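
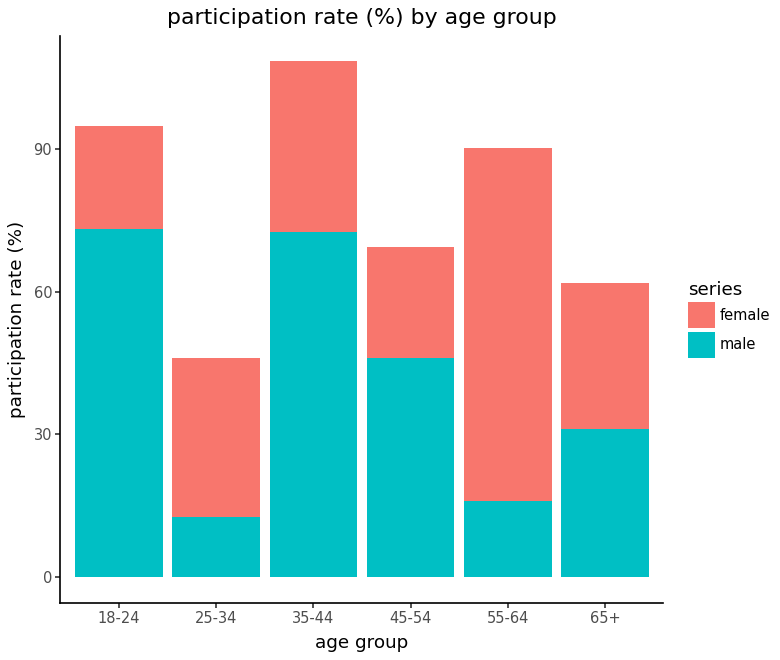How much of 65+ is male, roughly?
≈ 30

male top ≈ 30, bottom ≈ 0; segment ≈ 30.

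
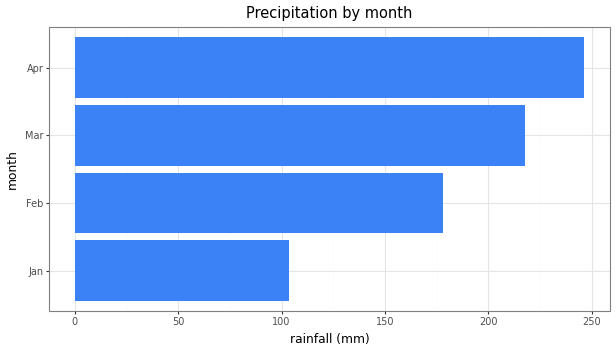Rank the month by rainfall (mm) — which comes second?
Top 3: Apr ≈ 250, Mar ≈ 225, Feb ≈ 175.

Mar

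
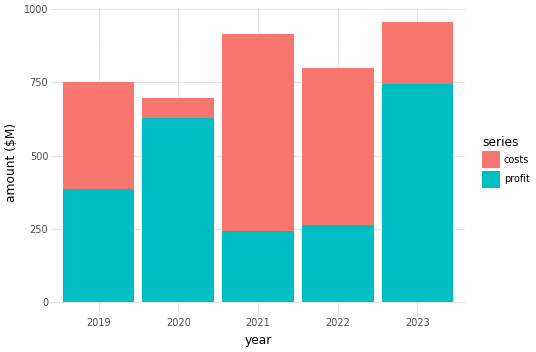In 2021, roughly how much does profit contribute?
≈ 200

profit top ≈ 200, bottom ≈ 0; segment ≈ 200.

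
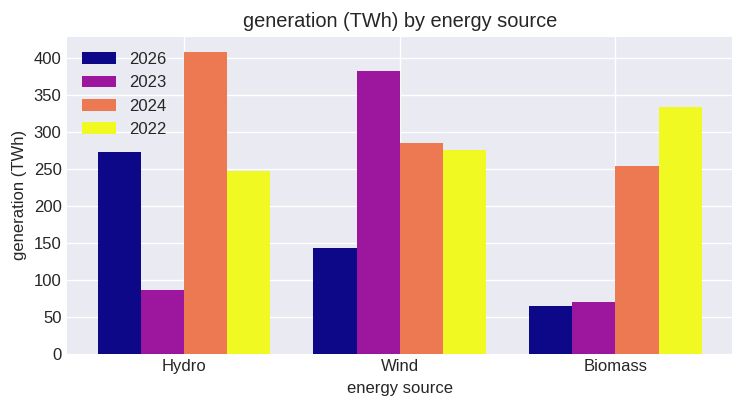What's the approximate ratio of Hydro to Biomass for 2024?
≈ 1.6×

Hydro ≈ 400, Biomass ≈ 250; 400/250 ≈ 1.6.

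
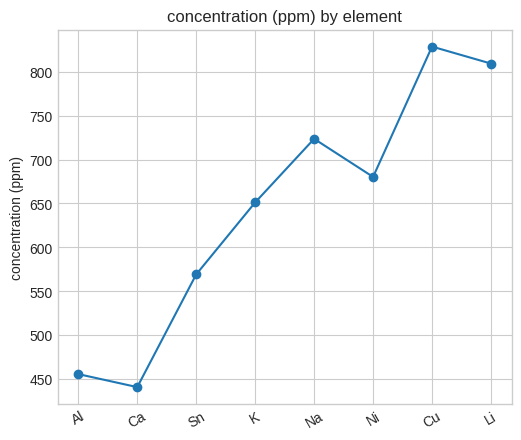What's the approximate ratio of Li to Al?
≈ 1.78×

Li ≈ 800, Al ≈ 450; 800/450 ≈ 1.78.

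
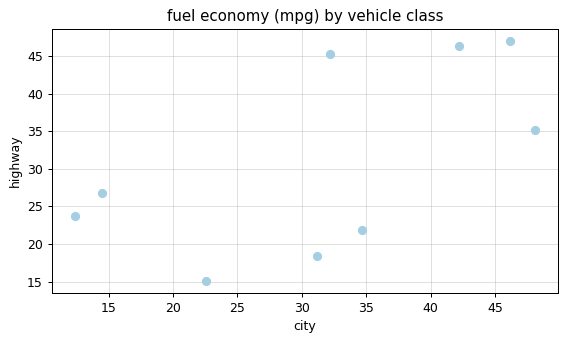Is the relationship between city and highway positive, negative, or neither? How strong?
positive, moderate

Points are positively correlated; moderate (|r| ≈ 0.6).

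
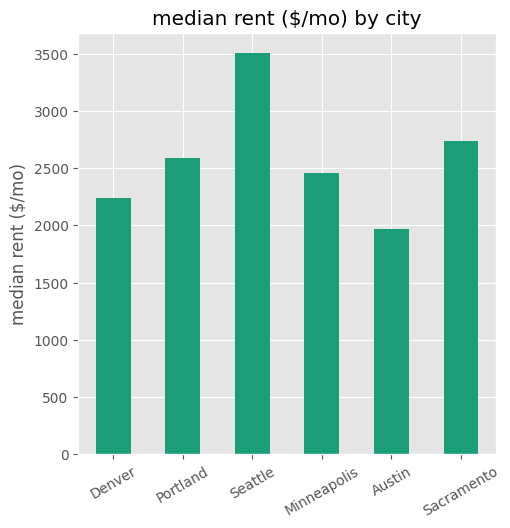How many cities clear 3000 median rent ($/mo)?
Above 3000: Seattle.

1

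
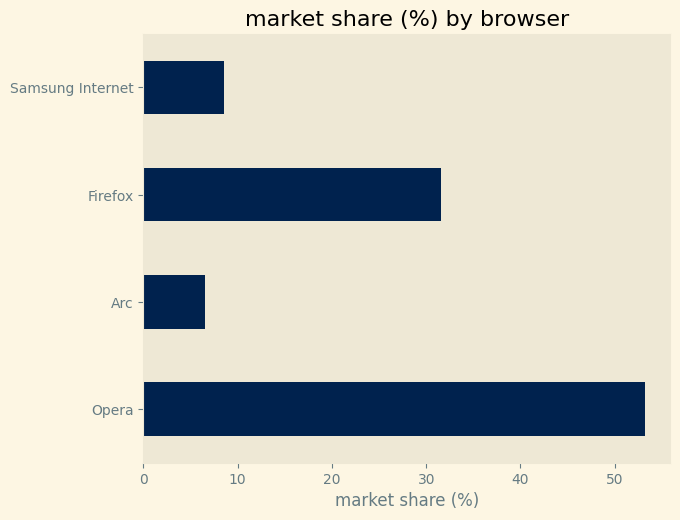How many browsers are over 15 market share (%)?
2

Above 15: Opera, Firefox.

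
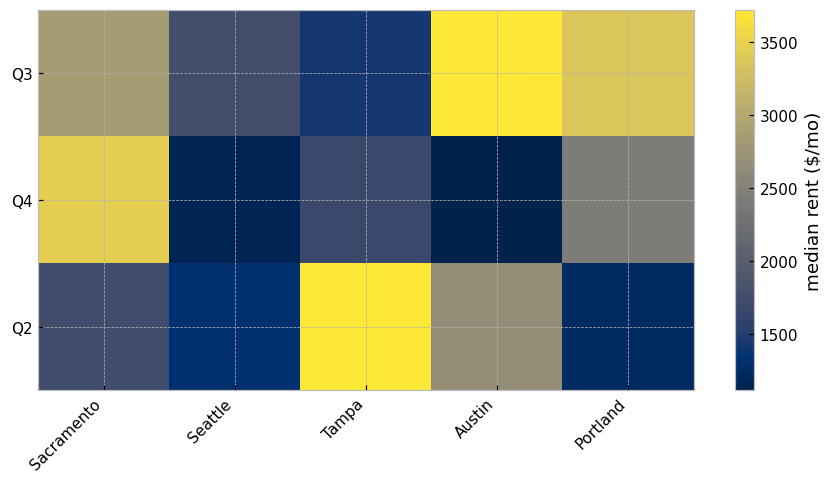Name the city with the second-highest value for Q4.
Portland

Top 3 for Q4: Sacramento ≈ 3500, Portland ≈ 2500, Tampa ≈ 1500.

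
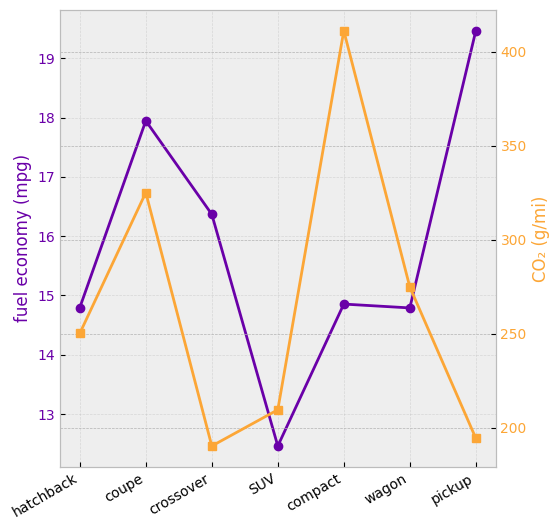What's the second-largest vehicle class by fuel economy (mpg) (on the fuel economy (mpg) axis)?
Top 3 (on the fuel economy (mpg) axis): pickup ≈ 19, coupe ≈ 18, crossover ≈ 16.

coupe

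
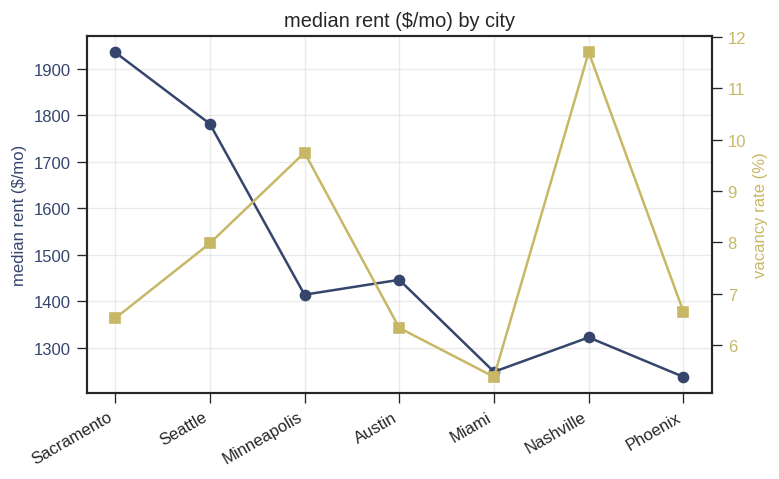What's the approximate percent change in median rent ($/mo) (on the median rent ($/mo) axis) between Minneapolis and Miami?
Minneapolis ≈ 1400, Miami ≈ 1200; (1200 − 1400) / 1400 ≈ -14.3%.

≈ -14.3%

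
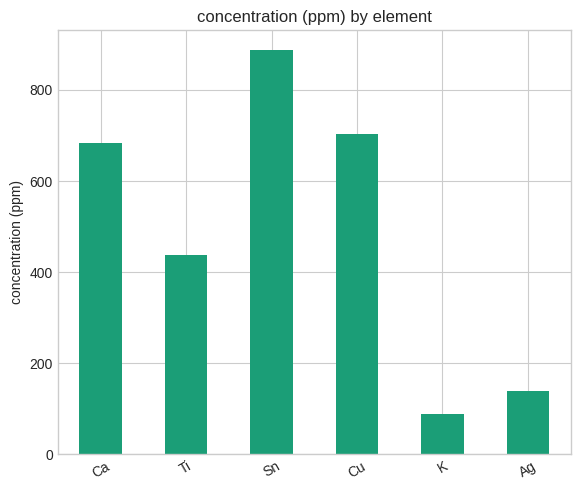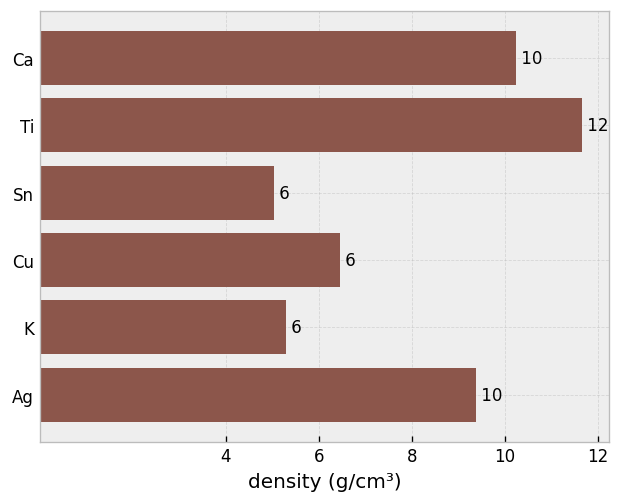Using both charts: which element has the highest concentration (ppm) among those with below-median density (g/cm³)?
Sn

Chart 2 median density (g/cm³) ≈ 8; below-median elements: Sn, Cu, K. Among those, Sn has the highest concentration (ppm) (≈ 900).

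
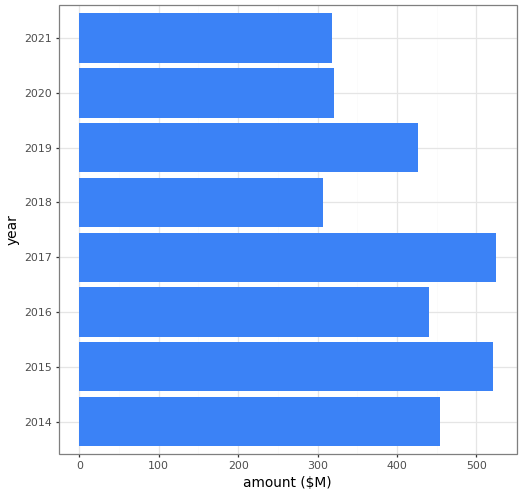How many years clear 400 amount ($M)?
Above 400: 2014, 2015, 2016, 2017, 2019.

5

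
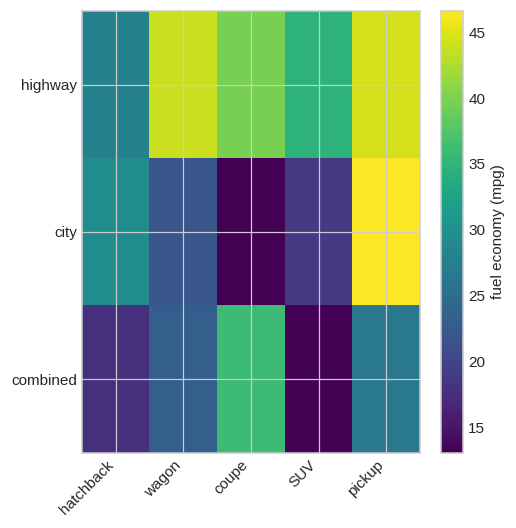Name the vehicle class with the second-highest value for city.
Top 3 for city: pickup ≈ 45, hatchback ≈ 30, wagon ≈ 20.

hatchback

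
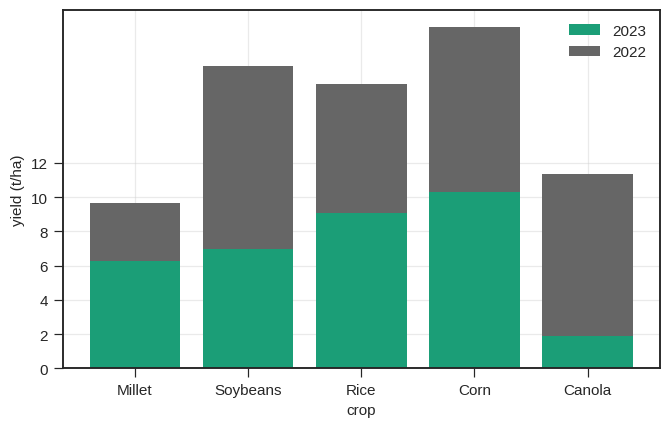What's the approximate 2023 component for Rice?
≈ 10

2023 top ≈ 10, bottom ≈ 0; segment ≈ 10.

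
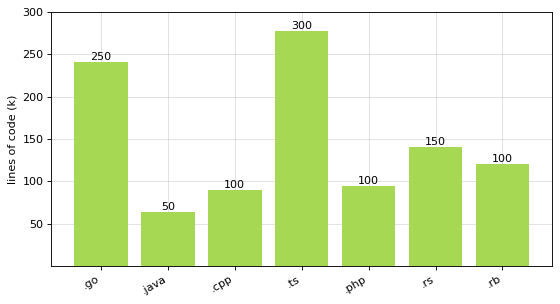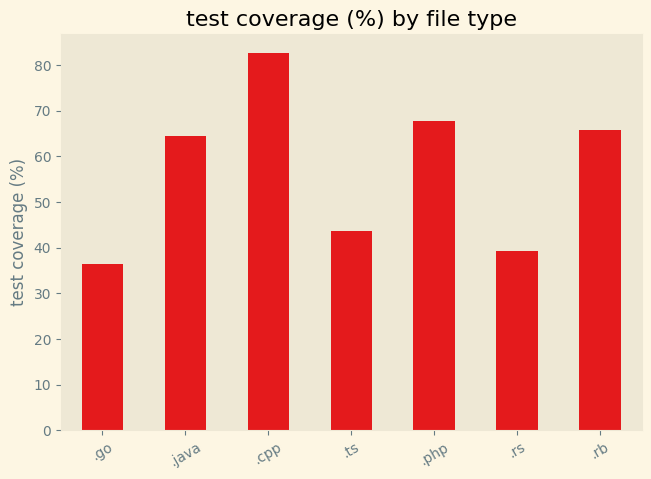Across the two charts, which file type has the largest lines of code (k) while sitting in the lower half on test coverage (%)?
Chart 2 median test coverage (%) ≈ 60; below-median file types: .go, .ts, .rs. Among those, .ts has the highest lines of code (k) (≈ 300).

.ts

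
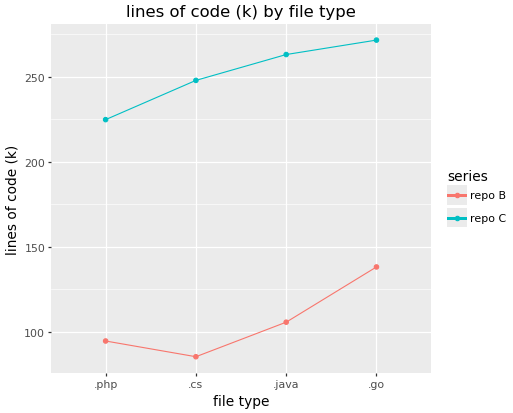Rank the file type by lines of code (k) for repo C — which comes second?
Top 3 for repo C: .go ≈ 280, .java ≈ 260, .cs ≈ 240.

.java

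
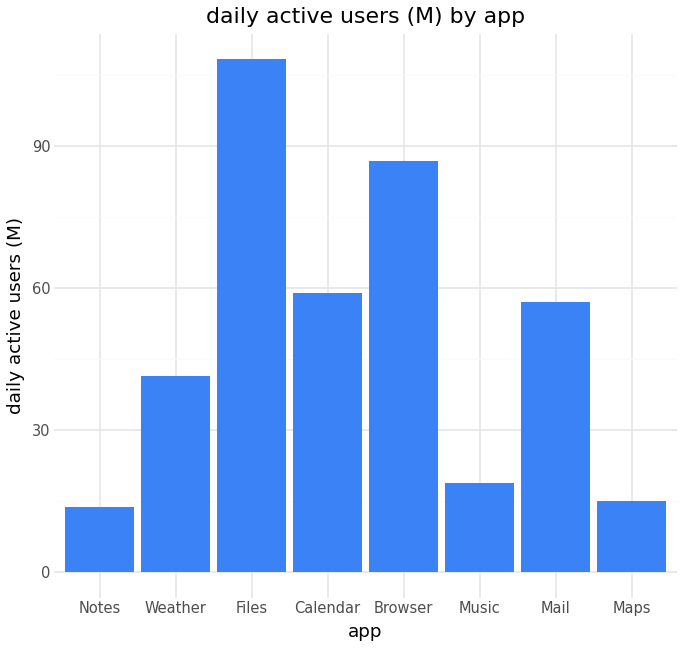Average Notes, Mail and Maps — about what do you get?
(10 + 60 + 20) / 3 ≈ 30.

≈ 30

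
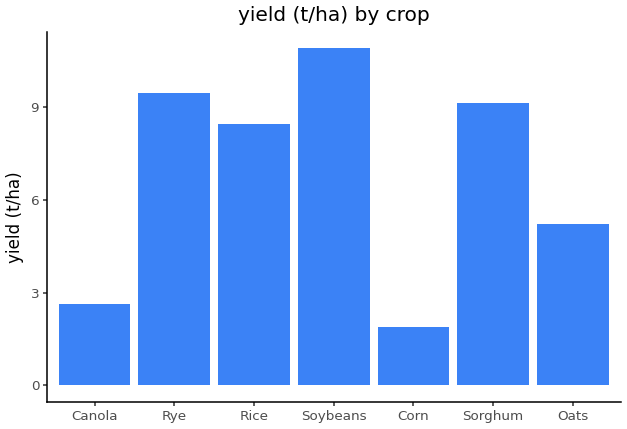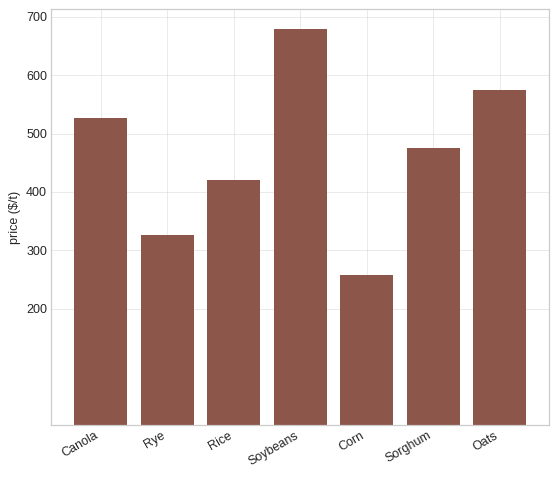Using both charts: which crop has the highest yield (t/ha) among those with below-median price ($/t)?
Rye

Chart 2 median price ($/t) ≈ 500; below-median crops: Rye, Rice, Corn. Among those, Rye has the highest yield (t/ha) (≈ 10).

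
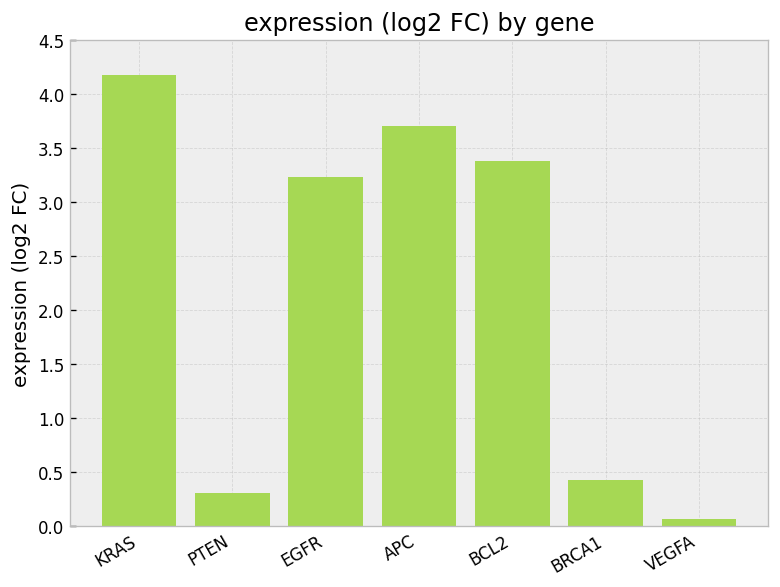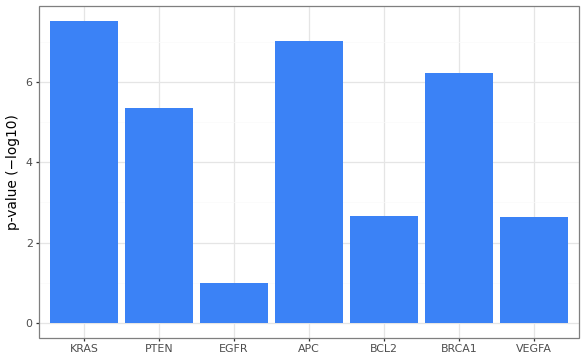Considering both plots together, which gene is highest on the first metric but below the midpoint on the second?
Chart 2 median p-value (−log10) ≈ 5; below-median genes: EGFR, BCL2, VEGFA. Among those, BCL2 has the highest expression (log2 FC) (≈ 3.5).

BCL2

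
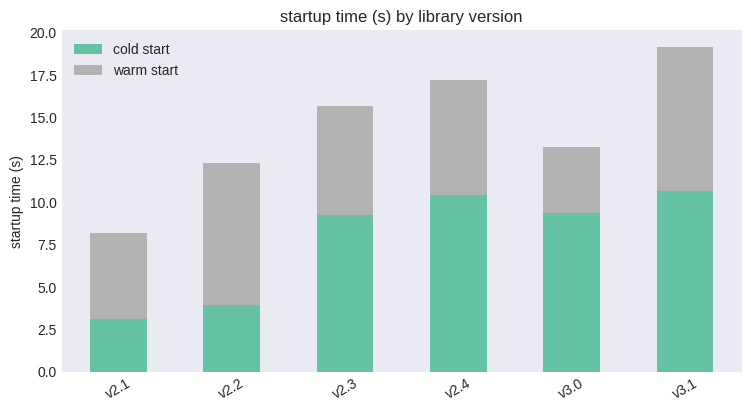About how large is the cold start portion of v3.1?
≈ 10

cold start top ≈ 10, bottom ≈ 0; segment ≈ 10.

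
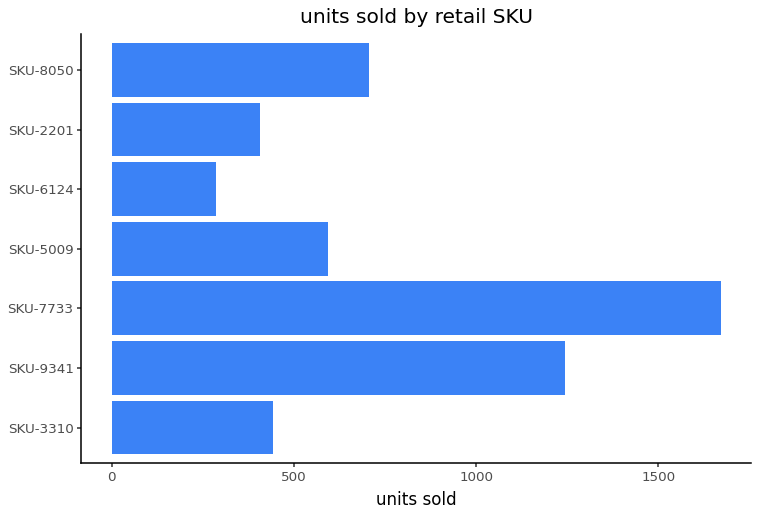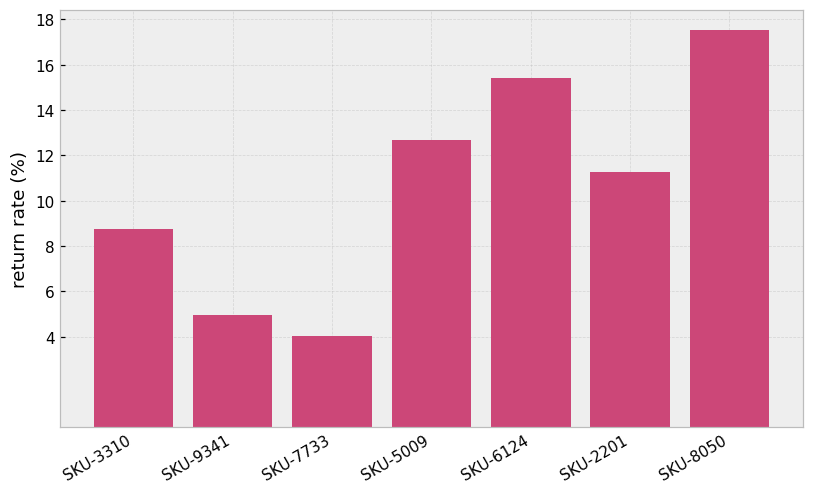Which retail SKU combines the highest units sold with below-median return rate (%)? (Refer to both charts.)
SKU-7733

Chart 2 median return rate (%) ≈ 12; below-median retail SKUs: SKU-3310, SKU-9341, SKU-7733. Among those, SKU-7733 has the highest units sold (≈ 1600).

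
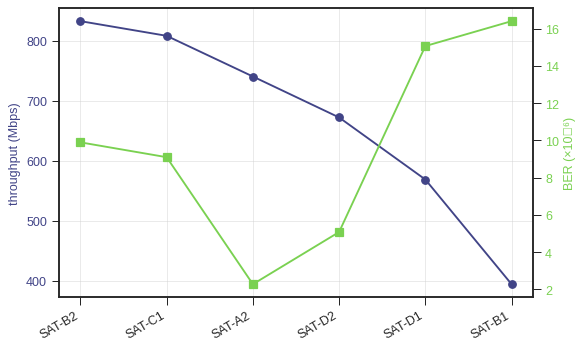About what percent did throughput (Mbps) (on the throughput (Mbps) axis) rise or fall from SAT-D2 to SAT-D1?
≈ -15.4%

SAT-D2 ≈ 650, SAT-D1 ≈ 550; (550 − 650) / 650 ≈ -15.4%.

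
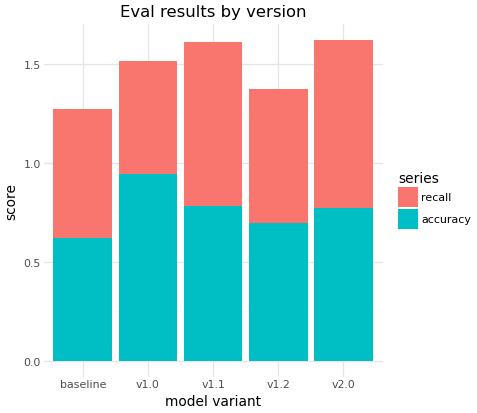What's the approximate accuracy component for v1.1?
≈ 0.8

accuracy top ≈ 0.8, bottom ≈ 0.0; segment ≈ 0.8.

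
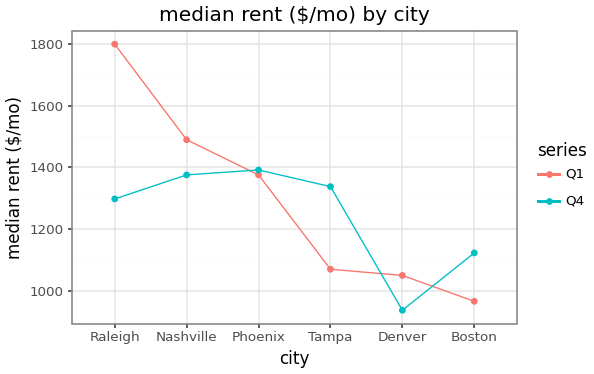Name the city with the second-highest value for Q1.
Top 3 for Q1: Raleigh ≈ 1800, Nashville ≈ 1500, Phoenix ≈ 1400.

Nashville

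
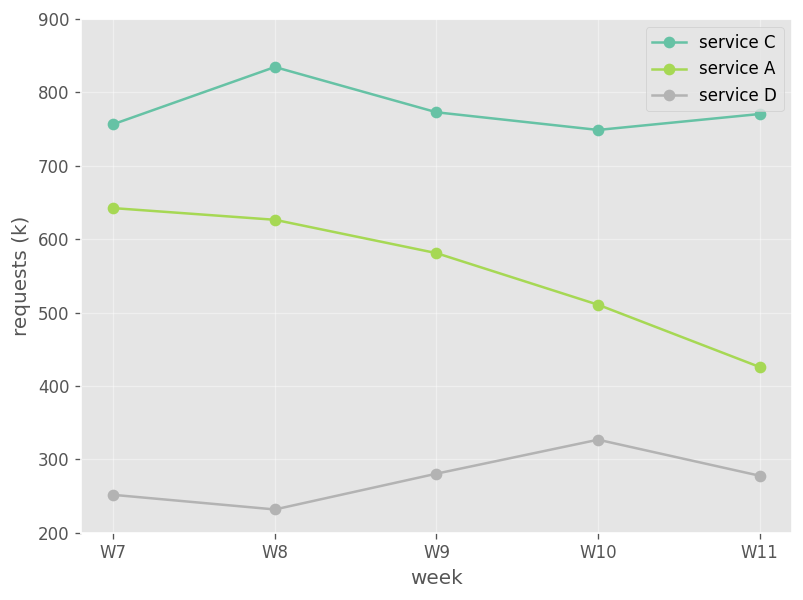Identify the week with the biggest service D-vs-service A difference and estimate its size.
W8, ≈ 400 k

W8: service D ≈ 200, service A ≈ 600 → gap ≈ 400. Next-largest (W7) is only ≈ 300.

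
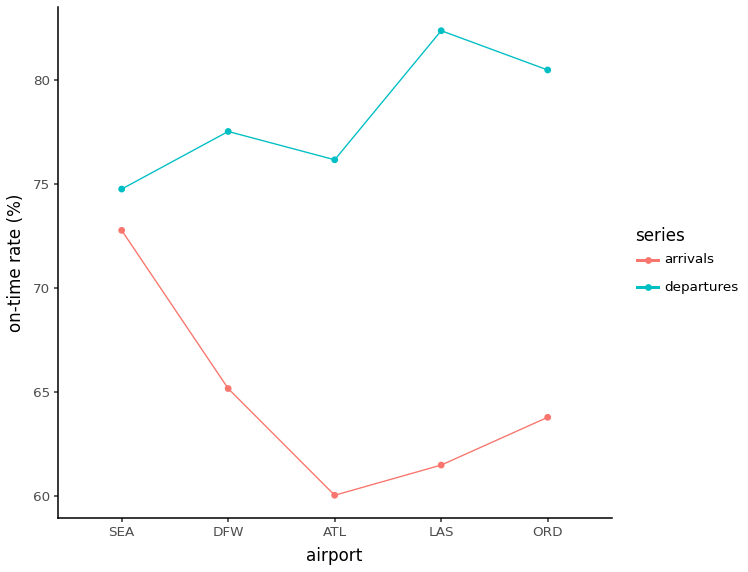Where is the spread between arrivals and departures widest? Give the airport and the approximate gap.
LAS, ≈ 20 %

LAS: arrivals ≈ 62, departures ≈ 82 → gap ≈ 20. Next-largest (ORD) is only ≈ 16.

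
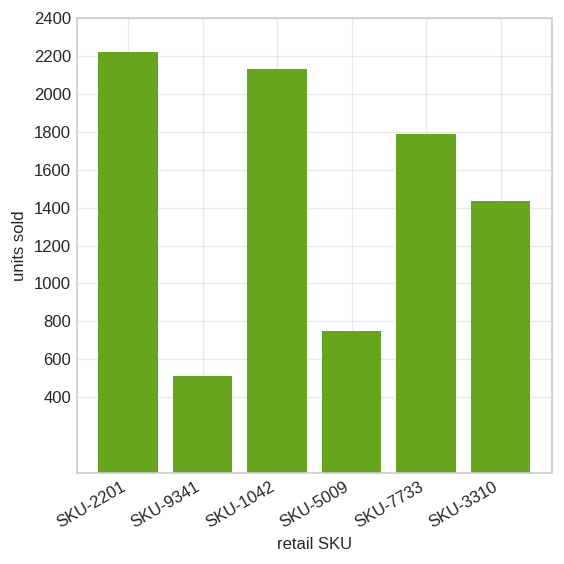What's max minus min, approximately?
Max SKU-2201 ≈ 2200, min SKU-9341 ≈ 600; range ≈ 1600.

≈ 1600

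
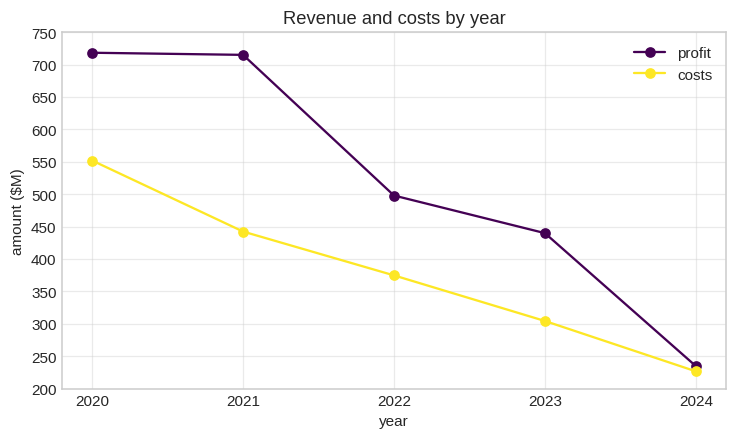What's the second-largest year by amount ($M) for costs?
2021

Top 3 for costs: 2020 ≈ 550, 2021 ≈ 450, 2022 ≈ 350.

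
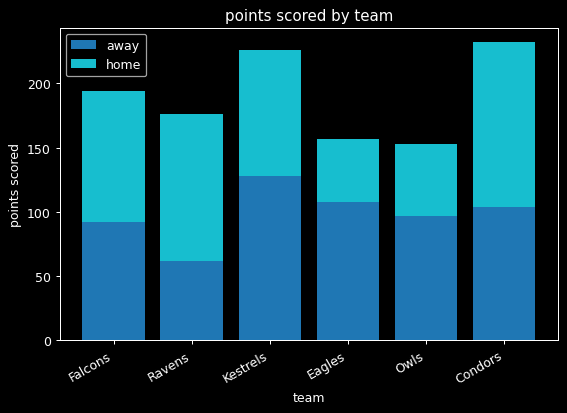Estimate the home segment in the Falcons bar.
home top ≈ 200, bottom ≈ 100; segment ≈ 100.

≈ 100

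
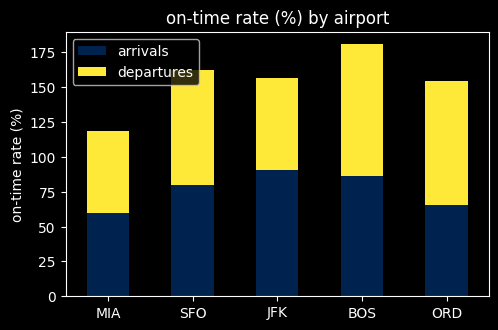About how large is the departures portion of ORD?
departures top ≈ 160, bottom ≈ 60; segment ≈ 100.

≈ 100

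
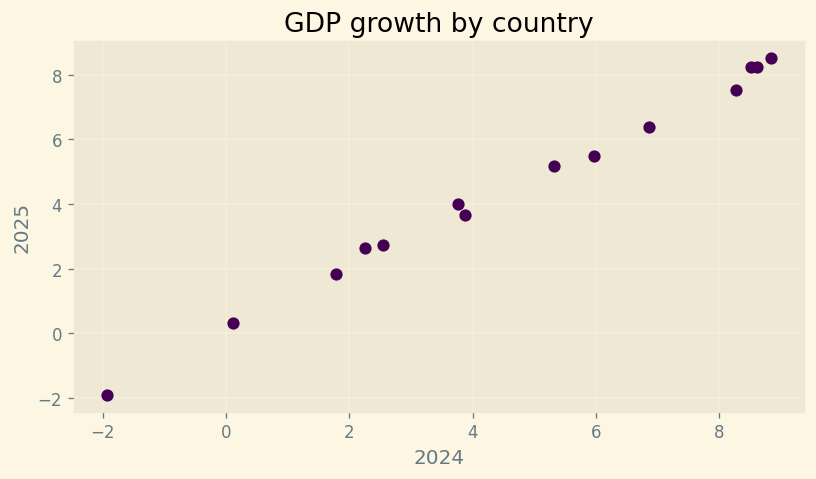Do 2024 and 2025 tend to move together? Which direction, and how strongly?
positive, strong

Points are positively correlated; strong (|r| ≈ 1.0).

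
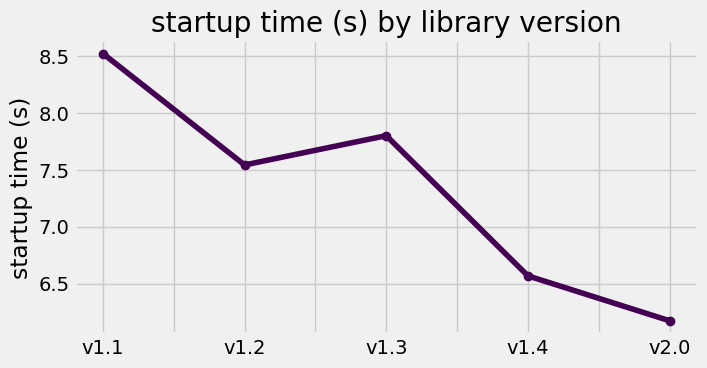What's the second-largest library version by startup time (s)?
Top 3: v1.1 ≈ 8.6, v1.3 ≈ 7.8, v1.2 ≈ 7.6.

v1.3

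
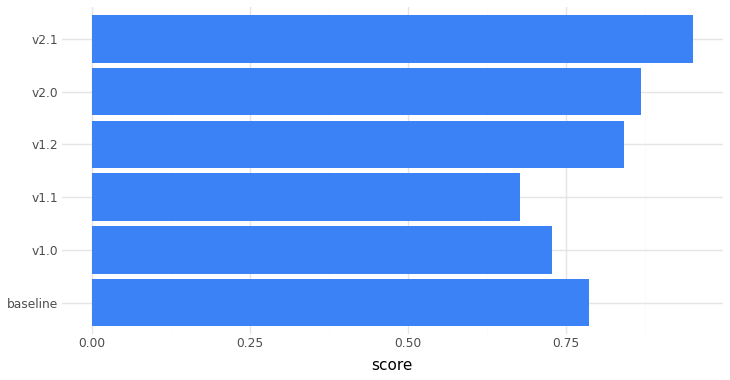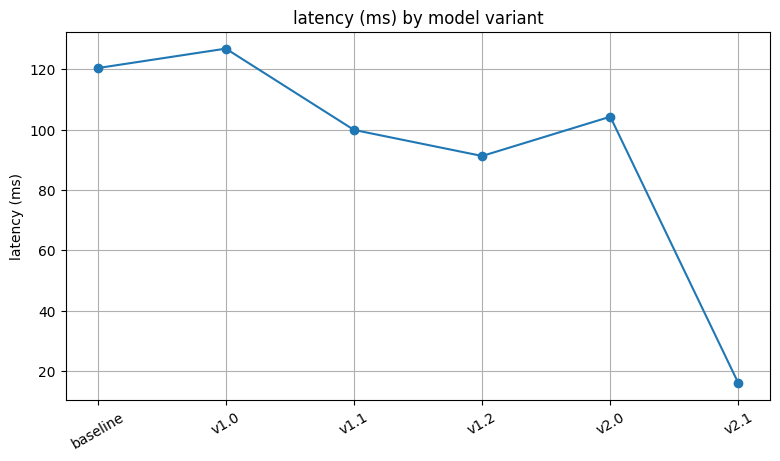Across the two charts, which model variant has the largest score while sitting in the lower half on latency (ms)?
v2.1

Chart 2 median latency (ms) ≈ 100; below-median model variants: v1.1, v1.2, v2.1. Among those, v2.1 has the highest score (≈ 0.9).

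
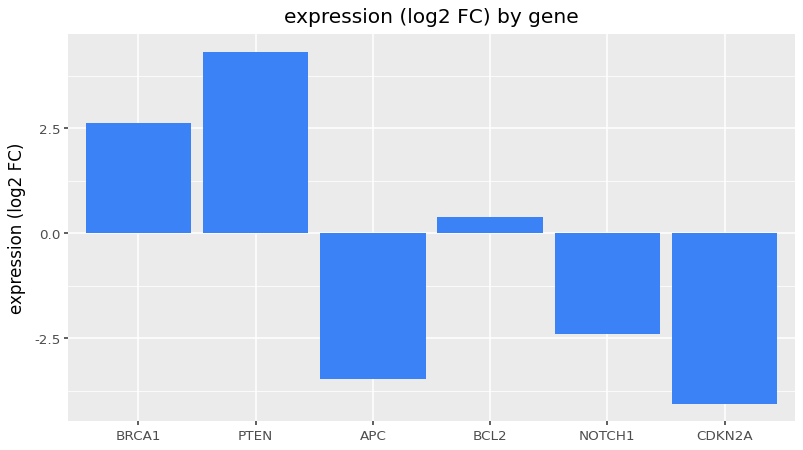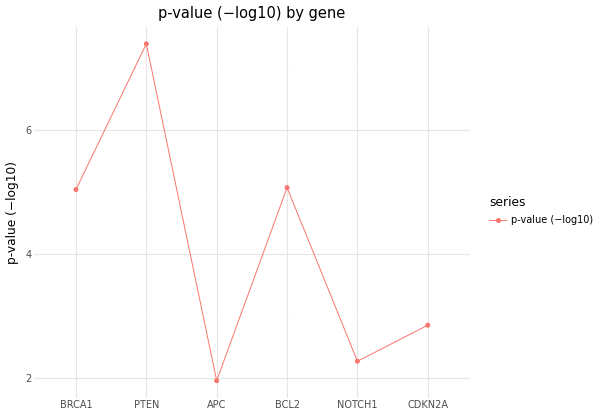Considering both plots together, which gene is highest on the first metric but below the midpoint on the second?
NOTCH1

Chart 2 median p-value (−log10) ≈ 4; below-median genes: APC, NOTCH1, CDKN2A. Among those, NOTCH1 has the highest expression (log2 FC) (≈ -2.5).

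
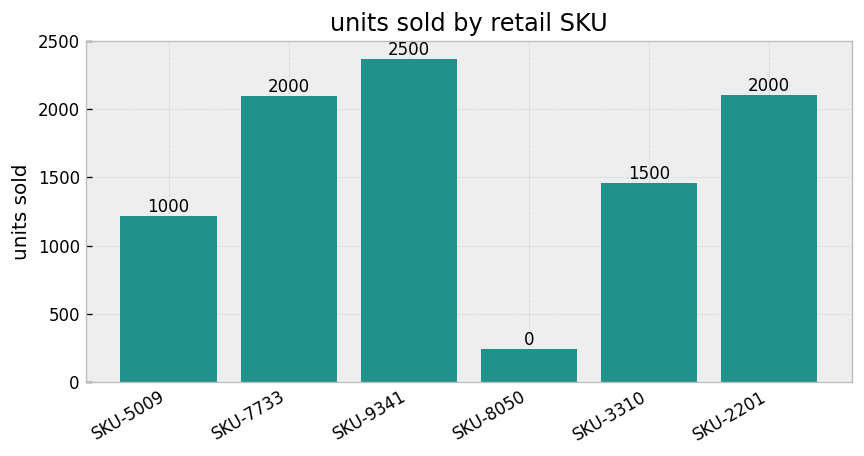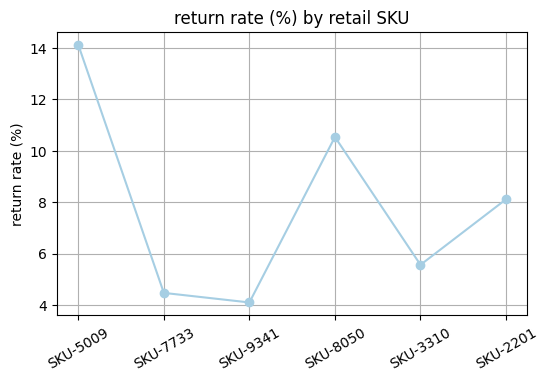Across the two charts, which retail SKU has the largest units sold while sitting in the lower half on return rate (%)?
Chart 2 median return rate (%) ≈ 6; below-median retail SKUs: SKU-7733, SKU-9341, SKU-3310. Among those, SKU-9341 has the highest units sold (≈ 2500).

SKU-9341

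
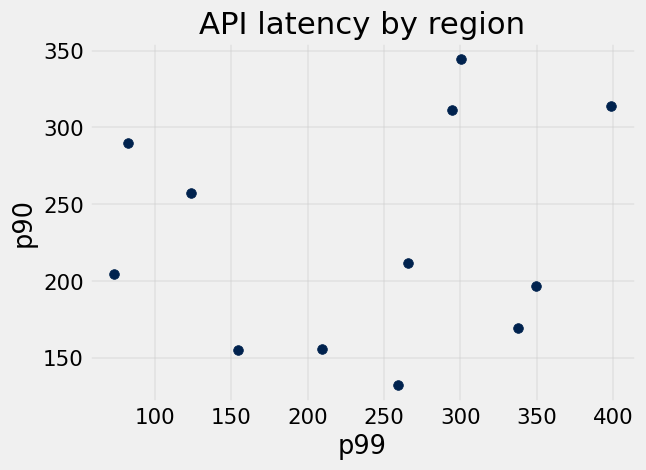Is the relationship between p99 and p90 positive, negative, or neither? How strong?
Points are roughly uncorrelated; weak (|r| ≈ 0.2).

no clear correlation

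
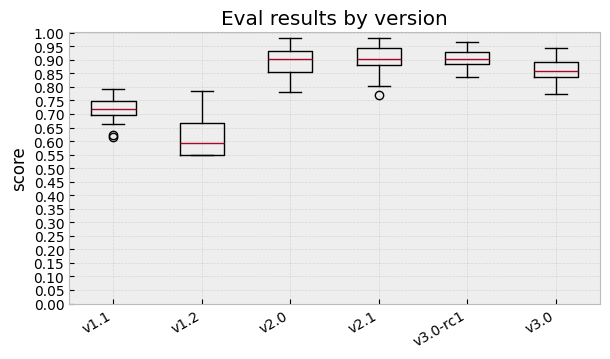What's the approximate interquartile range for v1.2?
≈ 0.10

Q3 ≈ 0.65, Q1 ≈ 0.55; IQR ≈ 0.10.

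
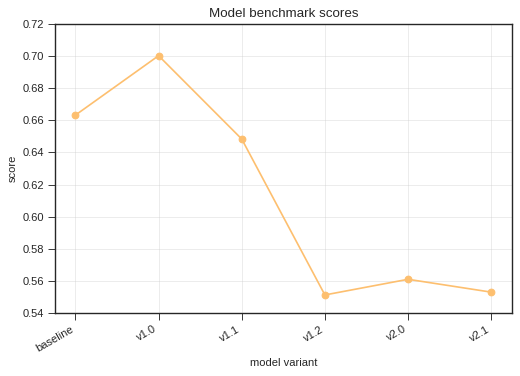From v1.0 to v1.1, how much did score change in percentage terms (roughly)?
v1.0 ≈ 0.70, v1.1 ≈ 0.64; (0.64 − 0.70) / 0.70 ≈ -8.6%.

≈ -8.6%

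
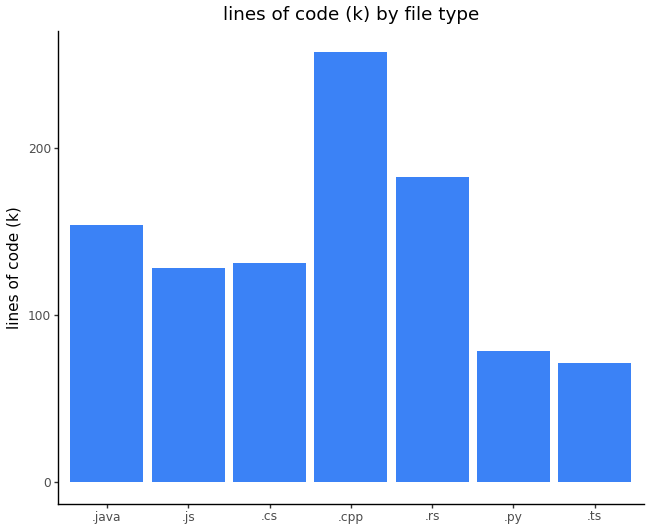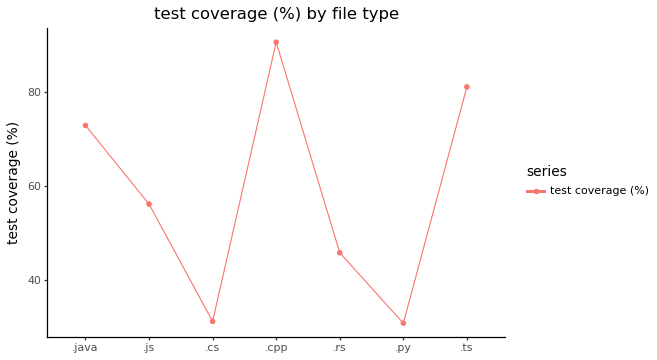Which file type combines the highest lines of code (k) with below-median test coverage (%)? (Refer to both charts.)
Chart 2 median test coverage (%) ≈ 60; below-median file types: .cs, .rs, .py. Among those, .rs has the highest lines of code (k) (≈ 175).

.rs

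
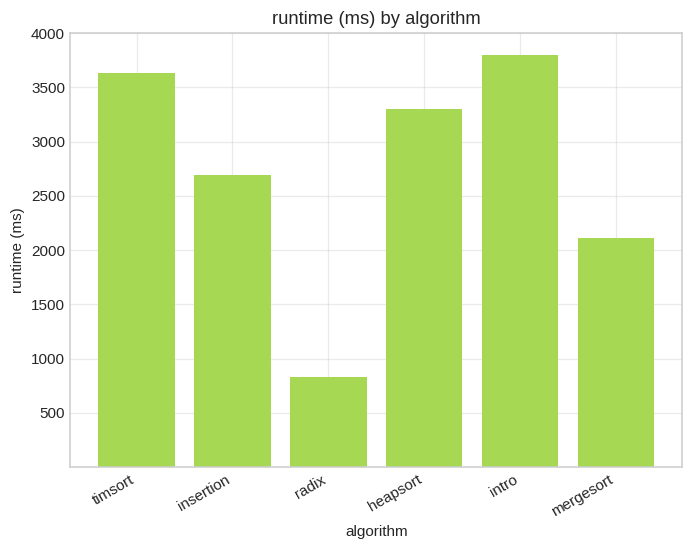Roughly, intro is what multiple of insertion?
intro ≈ 4000, insertion ≈ 2500; 4000/2500 ≈ 1.6.

≈ 1.6×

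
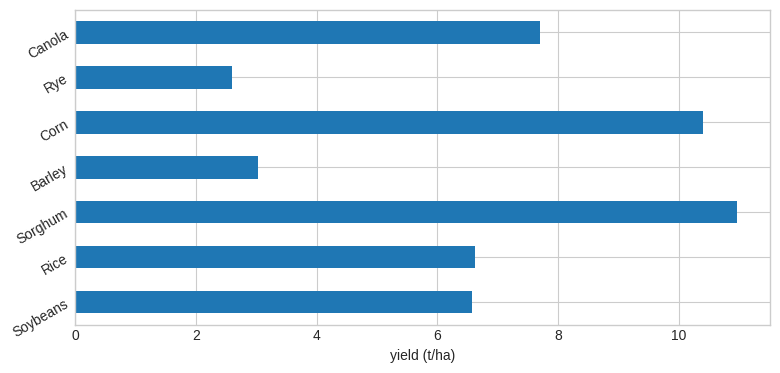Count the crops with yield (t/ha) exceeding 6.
5

Above 6: Soybeans, Rice, Sorghum, Corn, Canola.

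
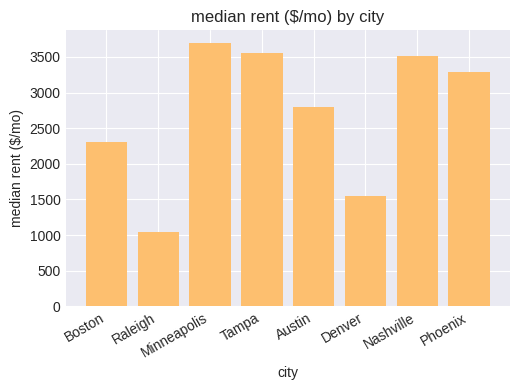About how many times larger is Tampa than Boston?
≈ 1.4×

Tampa ≈ 3500, Boston ≈ 2500; 3500/2500 ≈ 1.4.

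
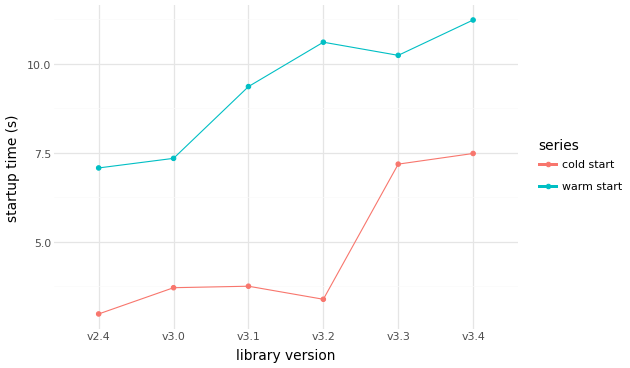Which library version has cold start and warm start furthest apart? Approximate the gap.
v3.2: cold start ≈ 3, warm start ≈ 11 → gap ≈ 8. Next-largest (v3.1) is only ≈ 5.

v3.2, ≈ 8 s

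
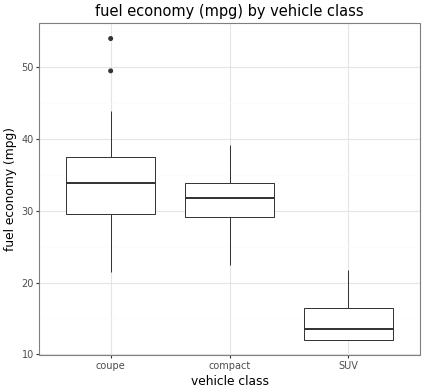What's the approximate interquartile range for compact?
≈ 4

Q3 ≈ 34, Q1 ≈ 30; IQR ≈ 4.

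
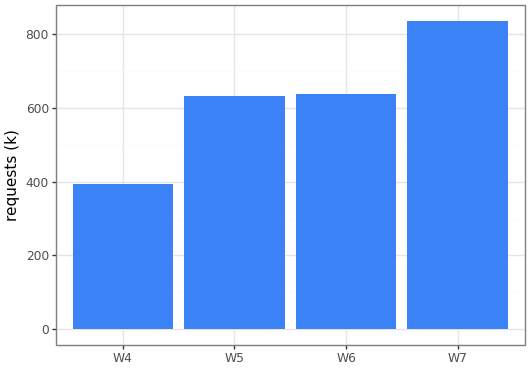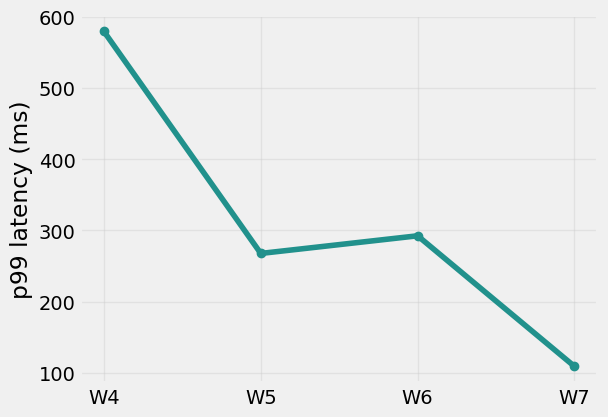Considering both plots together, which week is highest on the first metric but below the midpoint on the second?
W7

Chart 2 median p99 latency (ms) ≈ 300; below-median weeks: W5, W7. Among those, W7 has the highest requests (k) (≈ 800).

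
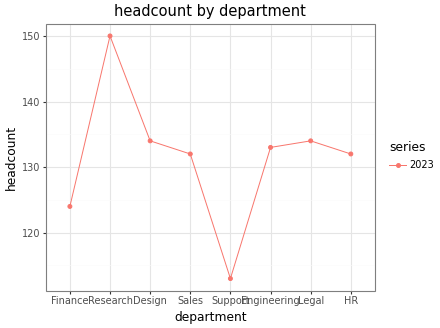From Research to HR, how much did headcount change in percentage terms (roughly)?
Research ≈ 150, HR ≈ 130; (130 − 150) / 150 ≈ -13.3%.

≈ -13.3%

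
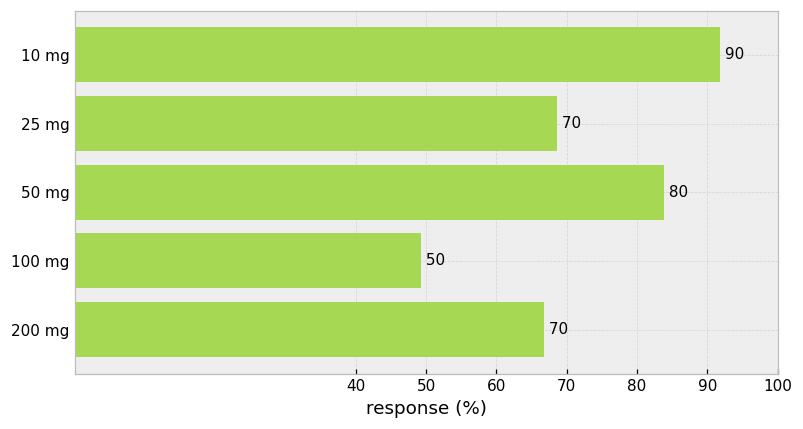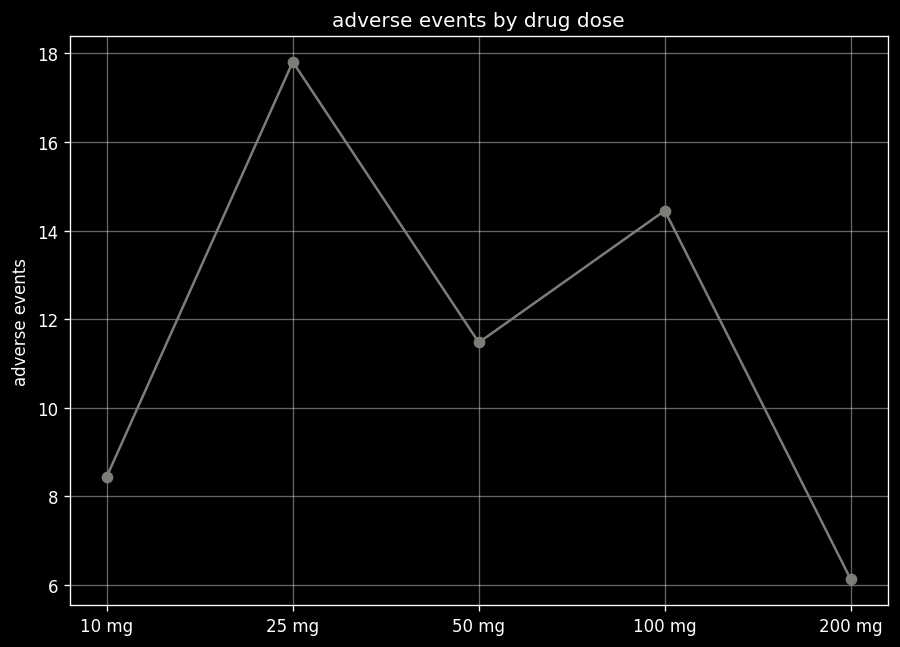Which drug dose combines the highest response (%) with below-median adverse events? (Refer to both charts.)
10 mg

Chart 2 median adverse events ≈ 12; below-median drug doses: 10 mg, 200 mg. Among those, 10 mg has the highest response (%) (≈ 90).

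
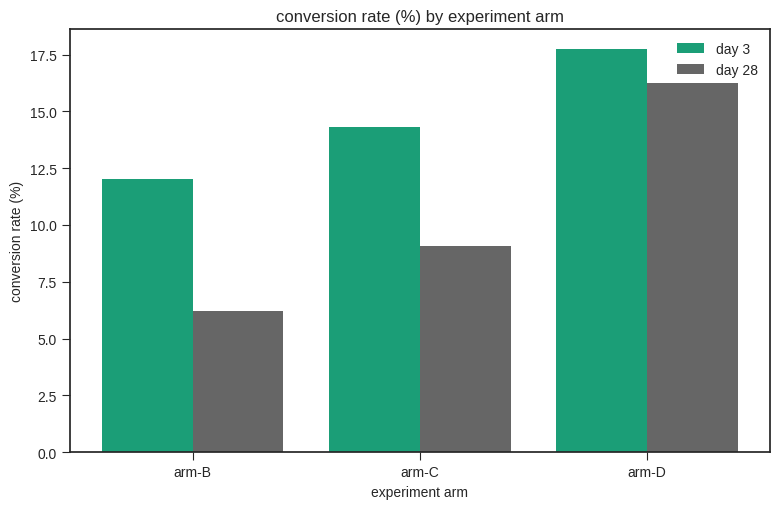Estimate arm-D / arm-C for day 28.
arm-D ≈ 16, arm-C ≈ 10; 16/10 ≈ 1.6.

≈ 1.6×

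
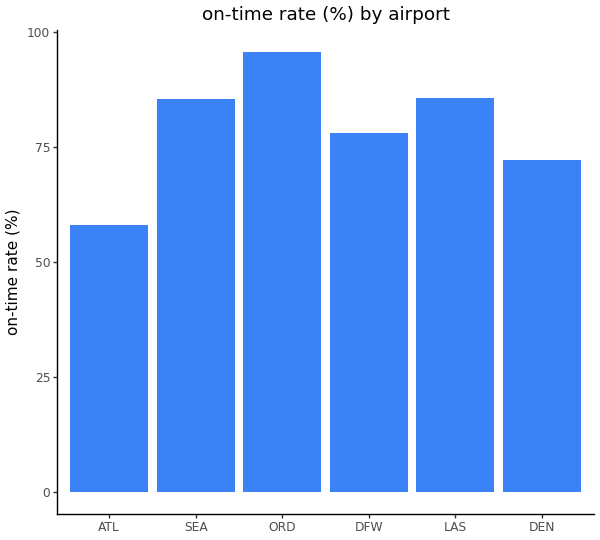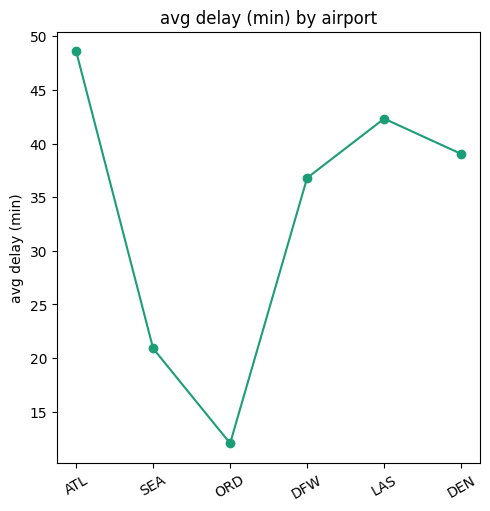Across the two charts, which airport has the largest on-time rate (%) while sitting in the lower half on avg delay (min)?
Chart 2 median avg delay (min) ≈ 40; below-median airports: SEA, ORD, DFW. Among those, ORD has the highest on-time rate (%) (≈ 100).

ORD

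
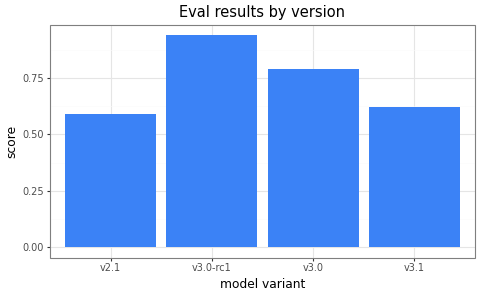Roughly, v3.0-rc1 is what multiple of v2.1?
v3.0-rc1 ≈ 0.9, v2.1 ≈ 0.6; 0.9/0.6 ≈ 1.5.

≈ 1.5×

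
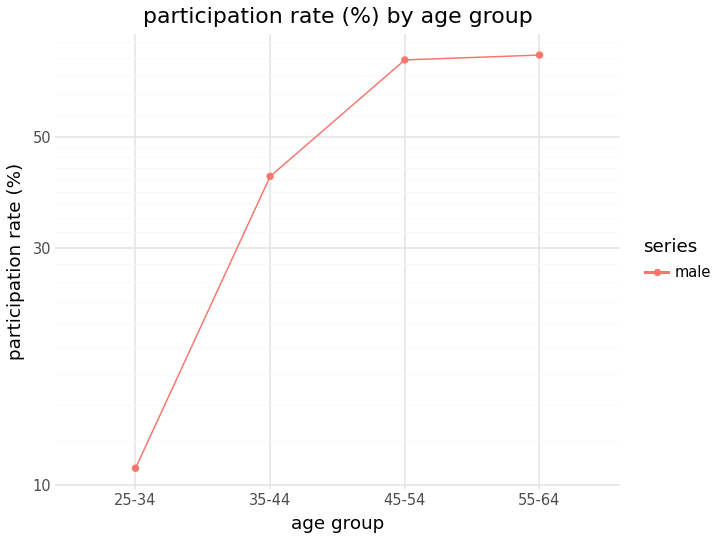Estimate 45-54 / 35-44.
45-54 ≈ 70, 35-44 ≈ 40; 70/40 ≈ 1.75.

≈ 1.75×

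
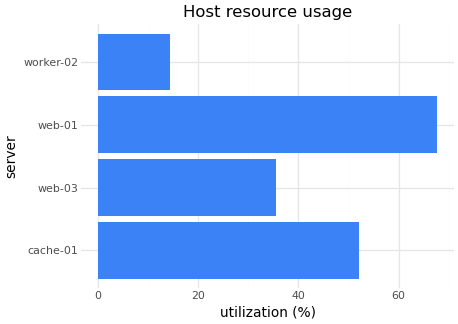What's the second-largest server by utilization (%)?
Top 3: web-01 ≈ 70, cache-01 ≈ 50, web-03 ≈ 40.

cache-01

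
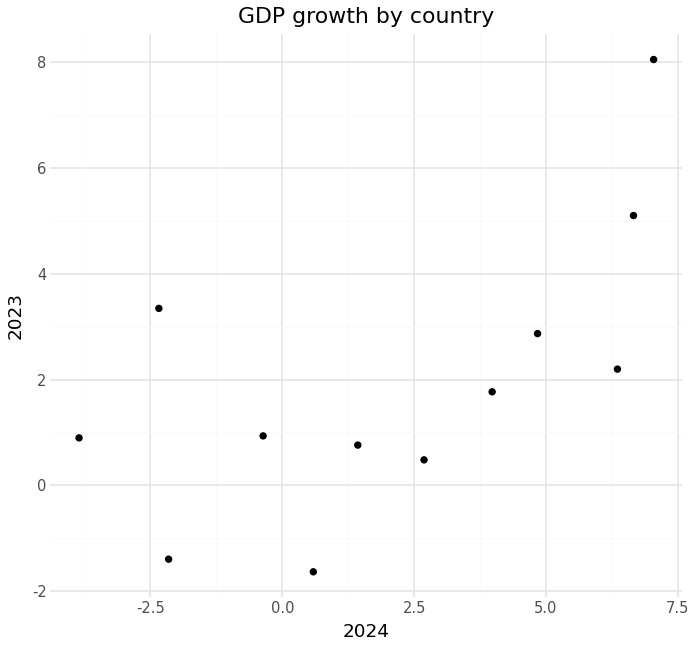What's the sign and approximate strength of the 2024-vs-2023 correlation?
Points are positively correlated; moderate (|r| ≈ 0.6).

positive, moderate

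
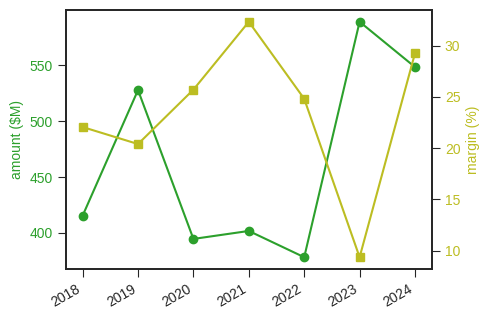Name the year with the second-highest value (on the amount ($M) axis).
2024

Top 3 (on the amount ($M) axis): 2023 ≈ 580, 2024 ≈ 540, 2019 ≈ 520.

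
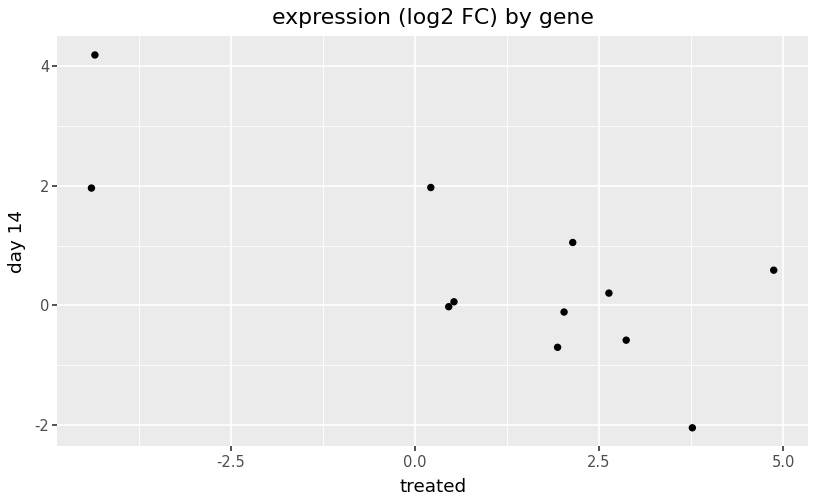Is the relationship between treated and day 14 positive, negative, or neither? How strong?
negative, strong

Points are negatively correlated; strong (|r| ≈ 0.8).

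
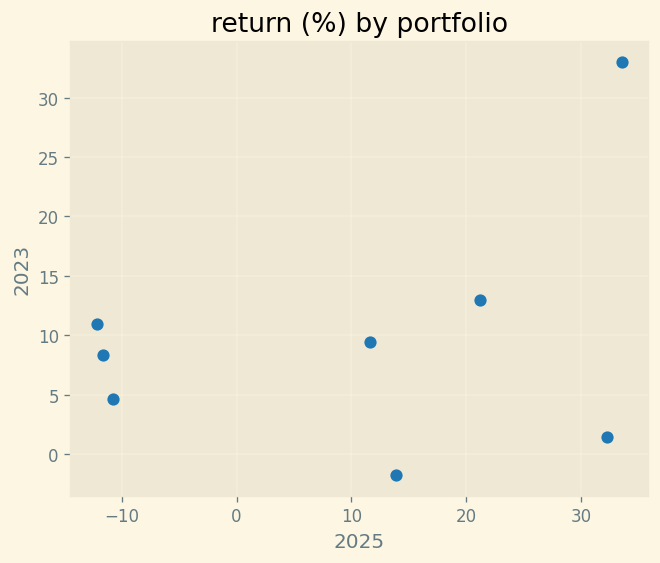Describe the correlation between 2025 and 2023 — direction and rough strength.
positive, weak

Points are positively correlated; weak (|r| ≈ 0.3).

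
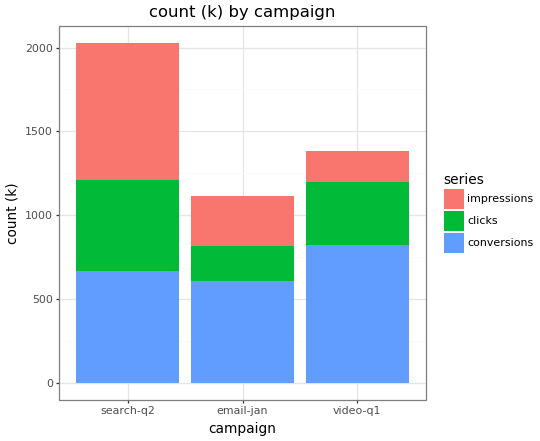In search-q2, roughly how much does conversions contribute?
≈ 600

conversions top ≈ 600, bottom ≈ 0; segment ≈ 600.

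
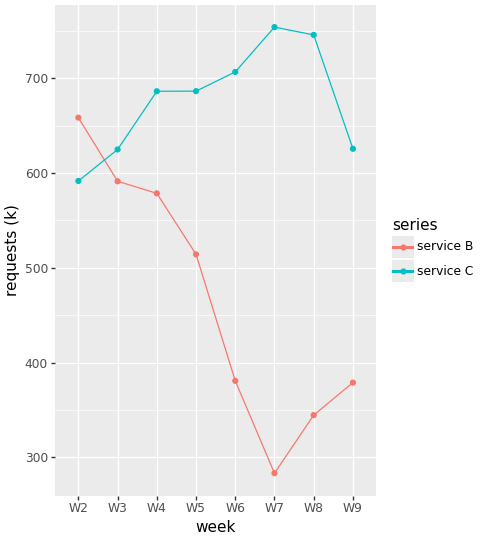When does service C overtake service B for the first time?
W2: service C ≈ 600 vs service B ≈ 650 (not yet); W3: service C ≈ 650 vs service B ≈ 600 (first crossover).

W3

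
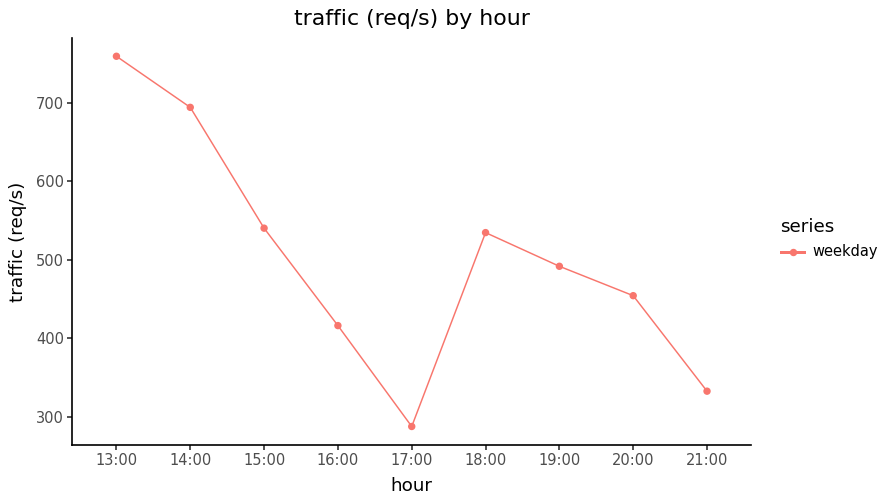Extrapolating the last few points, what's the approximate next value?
≈ 275

Last three: 500, 450, 350 → slope ≈ -75/step → next ≈ 275.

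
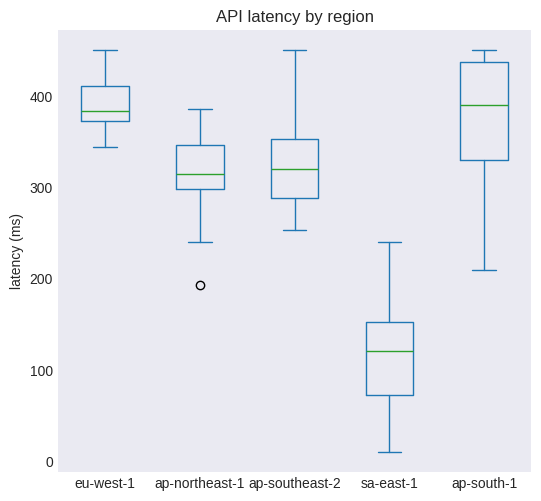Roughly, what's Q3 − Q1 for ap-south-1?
Q3 ≈ 425, Q1 ≈ 325; IQR ≈ 100.

≈ 100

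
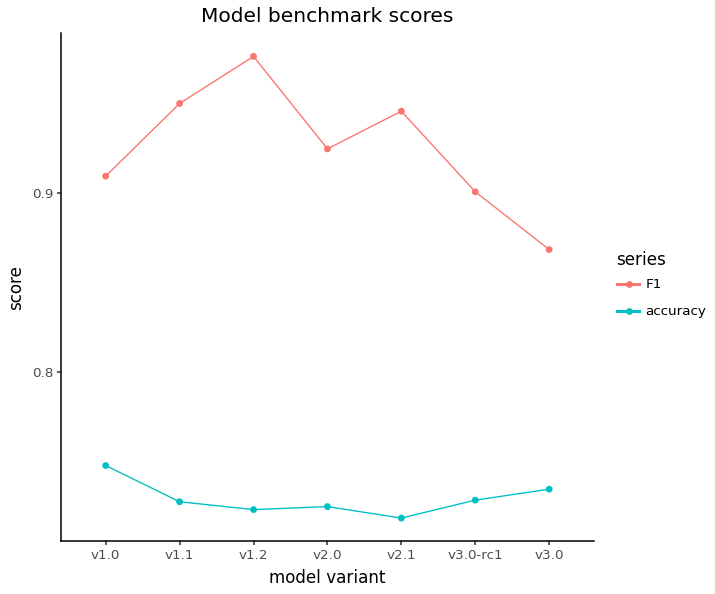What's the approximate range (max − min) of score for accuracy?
Max v1.0 ≈ 0.75, min v2.1 ≈ 0.70; range ≈ 0.05.

≈ 0.05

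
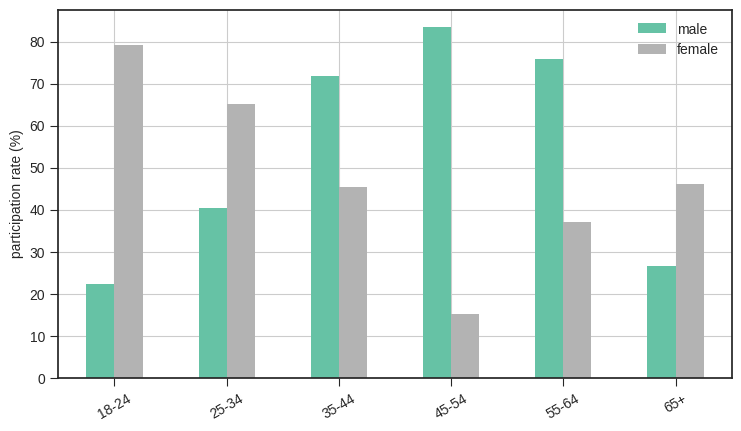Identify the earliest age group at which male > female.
25-34: male ≈ 40 vs female ≈ 70 (not yet); 35-44: male ≈ 70 vs female ≈ 50 (first crossover).

35-44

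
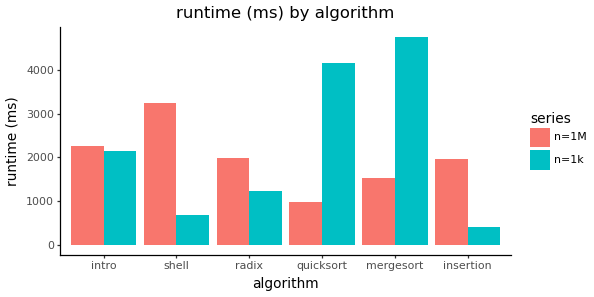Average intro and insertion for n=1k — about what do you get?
(2000 + 500) / 2 ≈ 1250.

≈ 1250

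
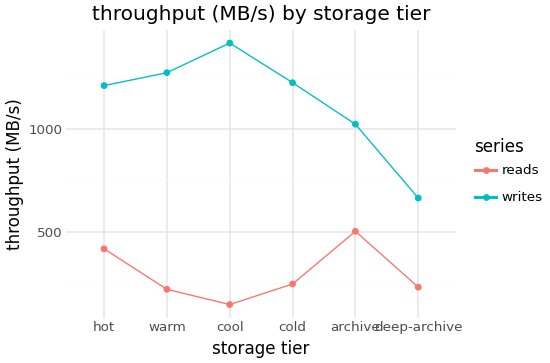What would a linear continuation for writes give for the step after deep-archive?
Last three: 1200, 1000, 600 → slope ≈ -300/step → next ≈ 300.

≈ 300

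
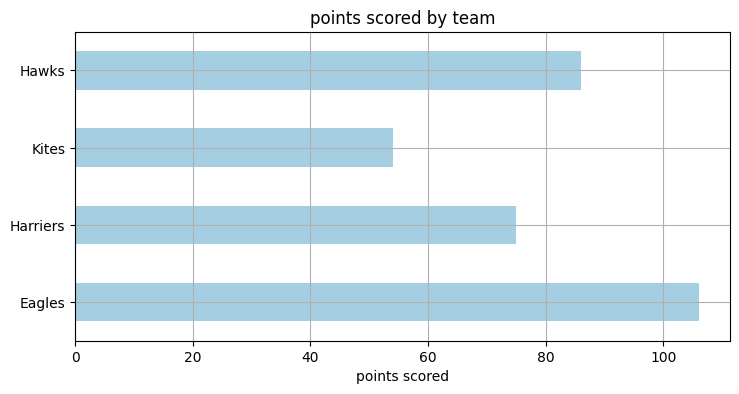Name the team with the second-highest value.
Hawks

Top 3: Eagles ≈ 110, Hawks ≈ 90, Harriers ≈ 80.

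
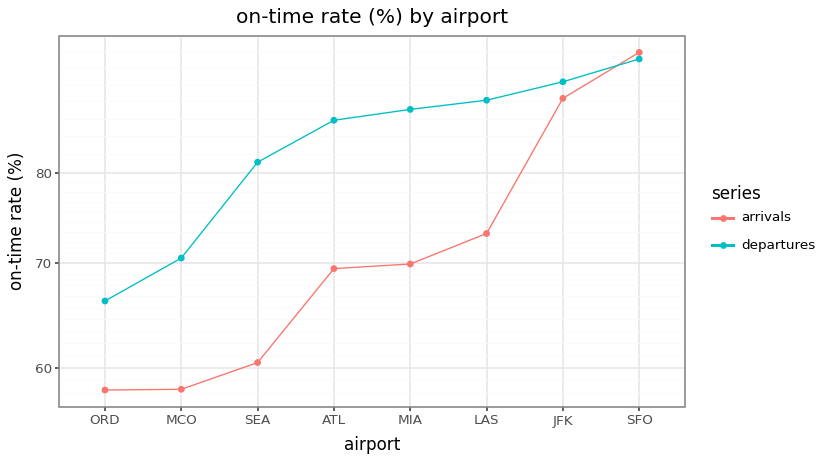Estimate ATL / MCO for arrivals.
≈ 1.17×

ATL ≈ 70, MCO ≈ 60; 70/60 ≈ 1.17.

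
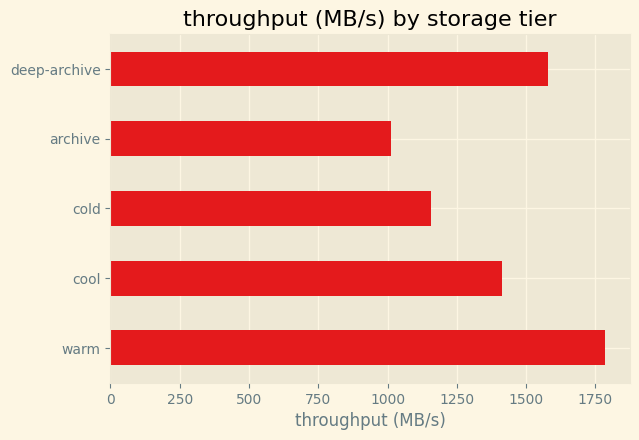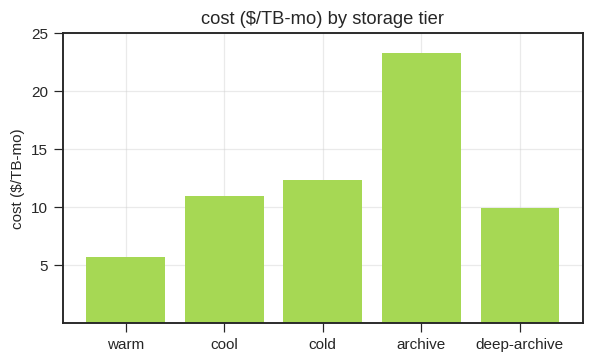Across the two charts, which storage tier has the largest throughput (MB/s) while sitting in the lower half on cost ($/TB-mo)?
Chart 2 median cost ($/TB-mo) ≈ 10; below-median storage tiers: warm, deep-archive. Among those, warm has the highest throughput (MB/s) (≈ 1800).

warm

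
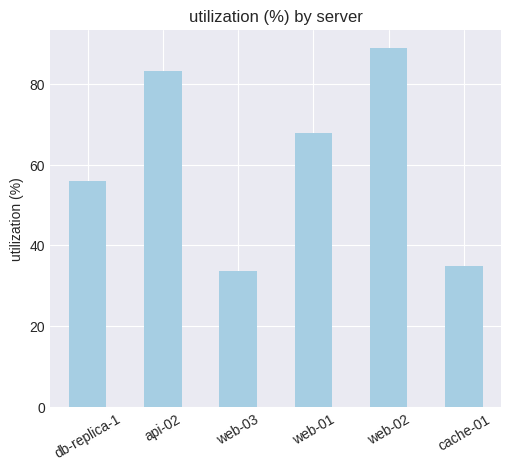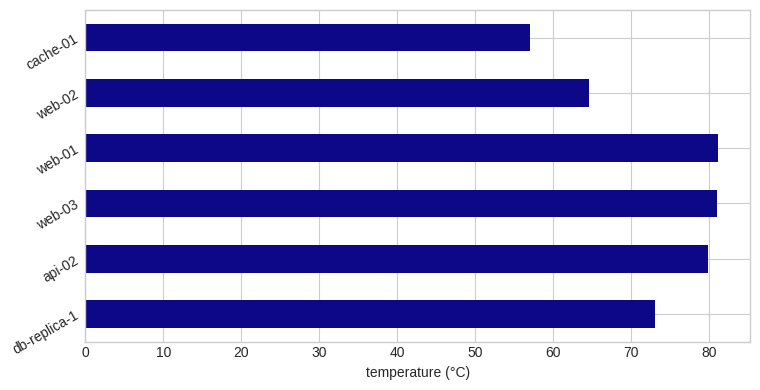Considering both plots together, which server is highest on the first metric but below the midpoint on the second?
Chart 2 median temperature (°C) ≈ 80; below-median servers: db-replica-1, web-02, cache-01. Among those, web-02 has the highest utilization (%) (≈ 90).

web-02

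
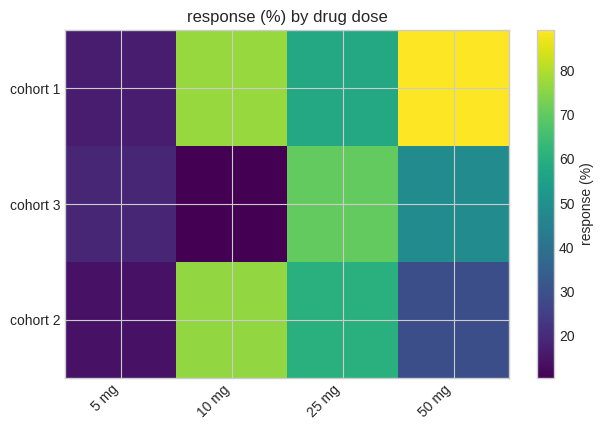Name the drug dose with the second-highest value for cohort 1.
10 mg

Top 3 for cohort 1: 50 mg ≈ 90, 10 mg ≈ 80, 25 mg ≈ 60.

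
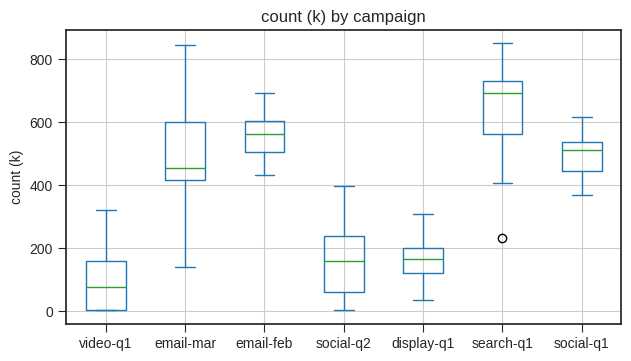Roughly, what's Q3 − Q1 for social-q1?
Q3 ≈ 550, Q1 ≈ 450; IQR ≈ 100.

≈ 100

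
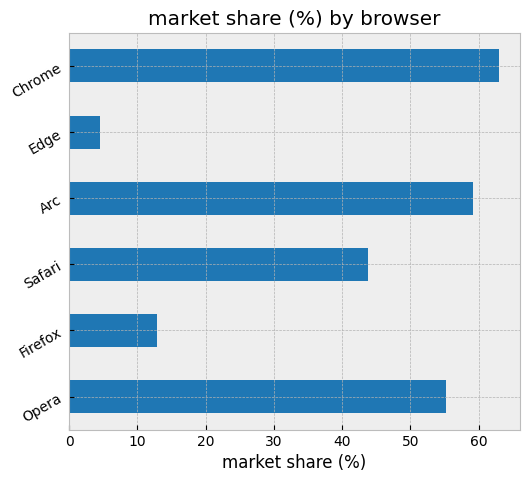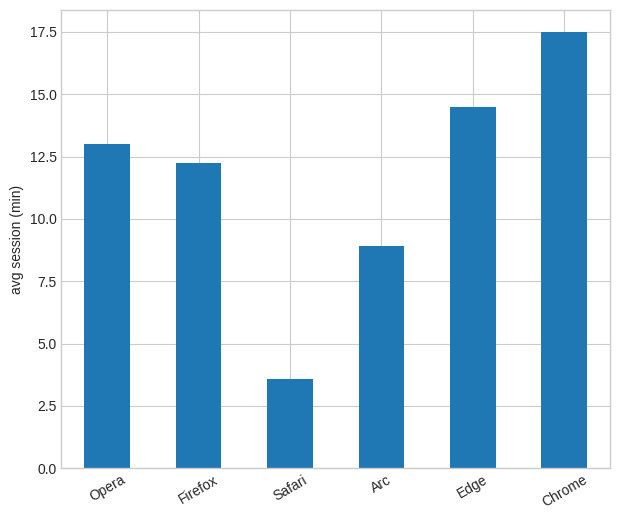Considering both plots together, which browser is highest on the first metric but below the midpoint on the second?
Arc

Chart 2 median avg session (min) ≈ 12; below-median browsers: Firefox, Safari, Arc. Among those, Arc has the highest market share (%) (≈ 60).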